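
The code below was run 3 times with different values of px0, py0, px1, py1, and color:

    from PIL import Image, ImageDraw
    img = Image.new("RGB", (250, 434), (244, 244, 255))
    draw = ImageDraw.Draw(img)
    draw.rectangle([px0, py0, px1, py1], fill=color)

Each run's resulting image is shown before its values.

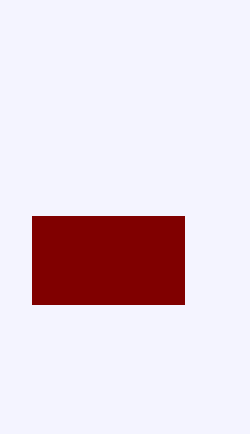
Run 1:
px0 = 32
py0 = 216
px1 = 184
py1 = 304
color = 'maroon'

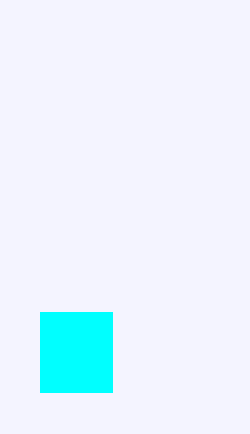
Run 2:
px0 = 40, py0 = 312, px1 = 112, py1 = 392, color = 'cyan'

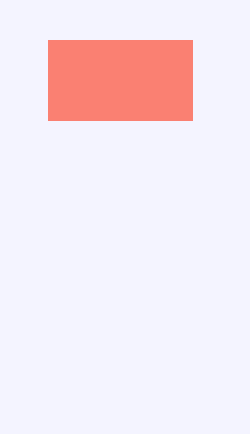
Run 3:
px0 = 48, py0 = 40, px1 = 192, py1 = 120, color = 'salmon'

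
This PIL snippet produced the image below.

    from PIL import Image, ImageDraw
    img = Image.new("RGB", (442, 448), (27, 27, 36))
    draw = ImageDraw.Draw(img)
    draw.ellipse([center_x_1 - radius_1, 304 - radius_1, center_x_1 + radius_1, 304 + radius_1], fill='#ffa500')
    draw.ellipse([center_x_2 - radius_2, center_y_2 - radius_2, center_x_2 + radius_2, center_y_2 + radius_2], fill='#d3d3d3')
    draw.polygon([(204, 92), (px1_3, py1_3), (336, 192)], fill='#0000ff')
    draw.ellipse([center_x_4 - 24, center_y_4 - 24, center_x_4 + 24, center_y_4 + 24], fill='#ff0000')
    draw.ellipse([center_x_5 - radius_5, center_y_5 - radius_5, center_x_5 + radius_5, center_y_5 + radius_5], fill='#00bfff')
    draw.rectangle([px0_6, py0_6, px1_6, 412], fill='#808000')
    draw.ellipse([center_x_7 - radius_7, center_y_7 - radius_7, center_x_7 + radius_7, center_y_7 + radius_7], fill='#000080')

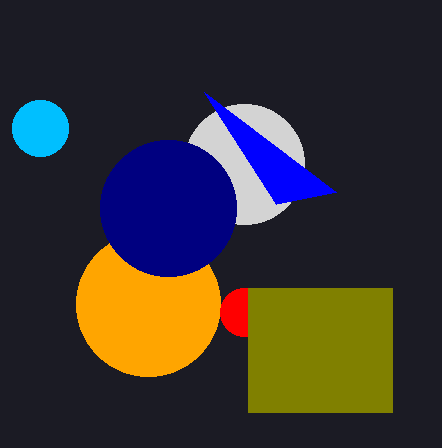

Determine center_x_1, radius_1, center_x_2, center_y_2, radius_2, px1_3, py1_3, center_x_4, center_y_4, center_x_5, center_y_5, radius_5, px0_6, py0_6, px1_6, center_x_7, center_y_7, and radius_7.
center_x_1 = 148
radius_1 = 72
center_x_2 = 244
center_y_2 = 164
radius_2 = 60
px1_3 = 276
py1_3 = 204
center_x_4 = 244
center_y_4 = 312
center_x_5 = 40
center_y_5 = 128
radius_5 = 28
px0_6 = 248
py0_6 = 288
px1_6 = 392
center_x_7 = 168
center_y_7 = 208
radius_7 = 68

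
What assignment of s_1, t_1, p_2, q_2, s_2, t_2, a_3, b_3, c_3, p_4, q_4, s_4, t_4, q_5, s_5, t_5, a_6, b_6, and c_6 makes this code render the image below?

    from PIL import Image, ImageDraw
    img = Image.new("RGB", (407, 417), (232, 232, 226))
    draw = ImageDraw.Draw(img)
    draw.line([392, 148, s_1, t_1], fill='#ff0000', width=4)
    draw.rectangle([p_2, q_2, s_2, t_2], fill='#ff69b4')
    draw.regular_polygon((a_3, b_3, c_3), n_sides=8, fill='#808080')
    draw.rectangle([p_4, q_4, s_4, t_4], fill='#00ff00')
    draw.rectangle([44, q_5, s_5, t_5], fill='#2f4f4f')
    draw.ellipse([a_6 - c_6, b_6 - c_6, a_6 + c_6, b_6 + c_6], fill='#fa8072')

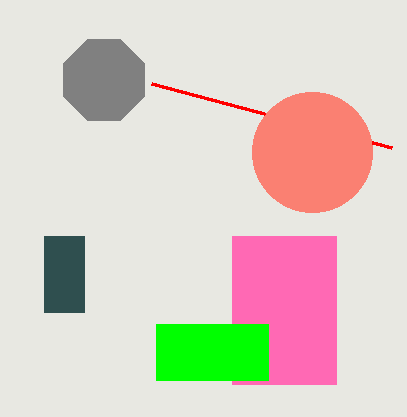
s_1 = 152; t_1 = 84; p_2 = 232; q_2 = 236; s_2 = 336; t_2 = 384; a_3 = 104; b_3 = 80; c_3 = 44; p_4 = 156; q_4 = 324; s_4 = 268; t_4 = 380; q_5 = 236; s_5 = 84; t_5 = 312; a_6 = 312; b_6 = 152; c_6 = 60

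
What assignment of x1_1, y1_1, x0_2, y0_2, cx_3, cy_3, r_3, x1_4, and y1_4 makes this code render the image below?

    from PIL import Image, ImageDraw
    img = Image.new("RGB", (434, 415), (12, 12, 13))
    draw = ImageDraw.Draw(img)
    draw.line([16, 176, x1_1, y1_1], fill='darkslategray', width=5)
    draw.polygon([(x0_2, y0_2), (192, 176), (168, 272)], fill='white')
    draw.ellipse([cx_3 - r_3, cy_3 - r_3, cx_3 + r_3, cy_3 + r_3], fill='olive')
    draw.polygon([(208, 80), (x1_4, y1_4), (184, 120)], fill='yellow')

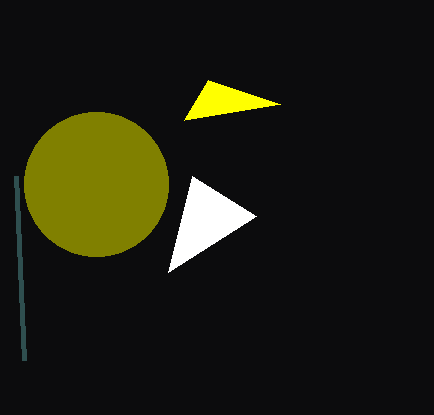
x1_1 = 24, y1_1 = 360, x0_2 = 256, y0_2 = 216, cx_3 = 96, cy_3 = 184, r_3 = 72, x1_4 = 280, y1_4 = 104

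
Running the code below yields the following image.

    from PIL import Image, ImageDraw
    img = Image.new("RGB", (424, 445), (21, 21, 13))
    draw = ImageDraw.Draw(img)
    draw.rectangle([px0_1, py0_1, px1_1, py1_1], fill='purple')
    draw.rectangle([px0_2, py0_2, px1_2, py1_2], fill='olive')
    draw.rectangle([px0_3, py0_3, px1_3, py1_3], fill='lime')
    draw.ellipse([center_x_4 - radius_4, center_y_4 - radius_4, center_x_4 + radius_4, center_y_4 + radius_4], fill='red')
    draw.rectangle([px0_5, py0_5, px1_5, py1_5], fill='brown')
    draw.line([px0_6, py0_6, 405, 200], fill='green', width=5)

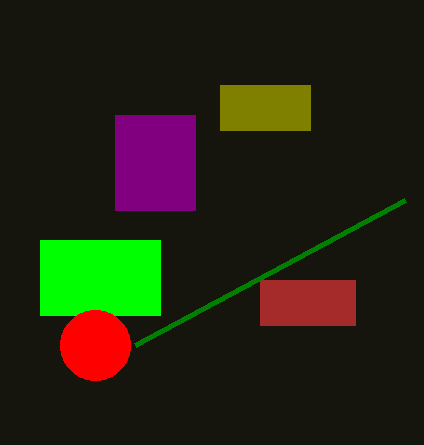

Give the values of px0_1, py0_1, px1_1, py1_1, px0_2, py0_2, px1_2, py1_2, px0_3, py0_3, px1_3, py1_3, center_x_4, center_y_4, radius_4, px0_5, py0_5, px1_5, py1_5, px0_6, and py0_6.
px0_1 = 115; py0_1 = 115; px1_1 = 195; py1_1 = 210; px0_2 = 220; py0_2 = 85; px1_2 = 310; py1_2 = 130; px0_3 = 40; py0_3 = 240; px1_3 = 160; py1_3 = 315; center_x_4 = 95; center_y_4 = 345; radius_4 = 35; px0_5 = 260; py0_5 = 280; px1_5 = 355; py1_5 = 325; px0_6 = 135; py0_6 = 345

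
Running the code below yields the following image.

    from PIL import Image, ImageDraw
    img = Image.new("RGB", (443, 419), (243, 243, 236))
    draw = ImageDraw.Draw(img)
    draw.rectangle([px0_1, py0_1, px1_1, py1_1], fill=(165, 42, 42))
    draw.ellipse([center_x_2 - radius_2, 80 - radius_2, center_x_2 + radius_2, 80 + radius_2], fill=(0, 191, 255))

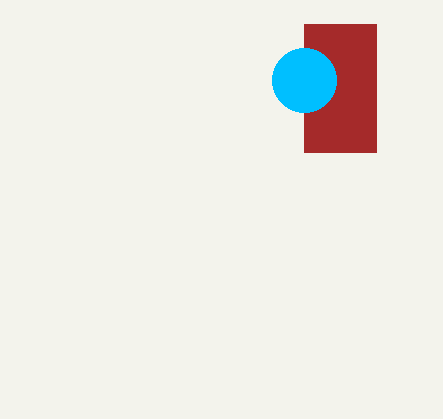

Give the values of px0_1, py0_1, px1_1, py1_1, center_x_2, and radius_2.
px0_1 = 304; py0_1 = 24; px1_1 = 376; py1_1 = 152; center_x_2 = 304; radius_2 = 32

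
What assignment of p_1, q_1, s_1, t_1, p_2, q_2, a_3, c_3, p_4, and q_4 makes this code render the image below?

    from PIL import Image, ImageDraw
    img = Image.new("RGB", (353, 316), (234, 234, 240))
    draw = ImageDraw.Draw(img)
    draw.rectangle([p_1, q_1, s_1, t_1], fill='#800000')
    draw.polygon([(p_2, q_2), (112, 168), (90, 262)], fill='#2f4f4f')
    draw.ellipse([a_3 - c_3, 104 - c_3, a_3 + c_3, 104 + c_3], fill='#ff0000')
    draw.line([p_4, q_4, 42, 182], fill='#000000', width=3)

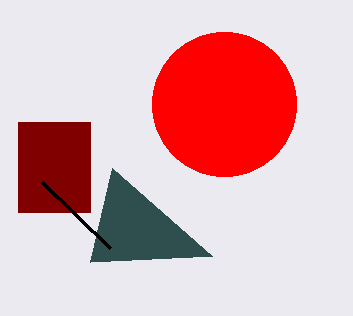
p_1 = 18; q_1 = 122; s_1 = 90; t_1 = 212; p_2 = 212; q_2 = 256; a_3 = 224; c_3 = 72; p_4 = 110; q_4 = 248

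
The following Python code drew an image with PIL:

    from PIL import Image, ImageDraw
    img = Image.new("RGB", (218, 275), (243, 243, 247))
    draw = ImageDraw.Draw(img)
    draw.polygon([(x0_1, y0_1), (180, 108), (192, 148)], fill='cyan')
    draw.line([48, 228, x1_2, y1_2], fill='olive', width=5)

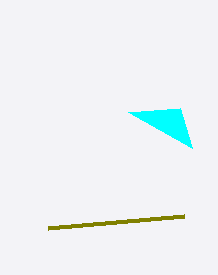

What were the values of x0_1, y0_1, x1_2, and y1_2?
x0_1 = 128
y0_1 = 112
x1_2 = 184
y1_2 = 216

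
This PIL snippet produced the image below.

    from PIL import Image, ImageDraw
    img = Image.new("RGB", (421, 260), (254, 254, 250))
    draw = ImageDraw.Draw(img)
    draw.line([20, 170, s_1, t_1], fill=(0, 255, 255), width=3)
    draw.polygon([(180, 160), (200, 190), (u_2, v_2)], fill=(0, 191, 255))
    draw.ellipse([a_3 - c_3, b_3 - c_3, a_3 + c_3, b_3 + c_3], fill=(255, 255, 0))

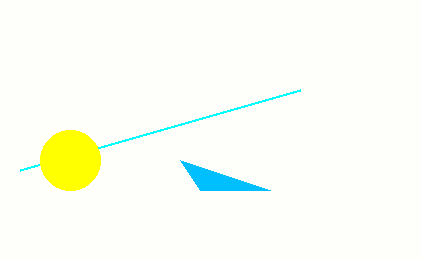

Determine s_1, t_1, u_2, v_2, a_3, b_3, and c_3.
s_1 = 300, t_1 = 90, u_2 = 270, v_2 = 190, a_3 = 70, b_3 = 160, c_3 = 30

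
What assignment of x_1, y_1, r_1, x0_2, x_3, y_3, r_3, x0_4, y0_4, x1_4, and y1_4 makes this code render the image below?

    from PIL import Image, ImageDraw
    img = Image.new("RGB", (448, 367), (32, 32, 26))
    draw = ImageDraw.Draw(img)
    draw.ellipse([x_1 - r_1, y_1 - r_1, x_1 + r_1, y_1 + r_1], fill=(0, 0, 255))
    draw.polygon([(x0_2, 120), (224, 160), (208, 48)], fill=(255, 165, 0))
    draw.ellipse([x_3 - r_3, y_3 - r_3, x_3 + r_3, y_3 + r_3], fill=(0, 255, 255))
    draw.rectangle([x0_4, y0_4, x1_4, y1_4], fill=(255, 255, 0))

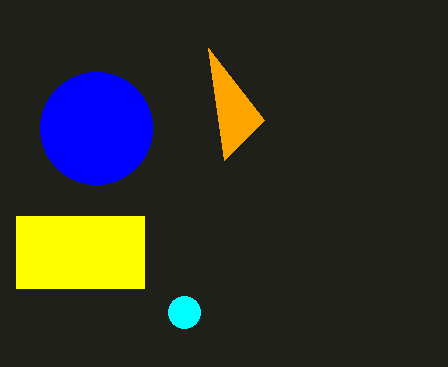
x_1 = 96; y_1 = 128; r_1 = 56; x0_2 = 264; x_3 = 184; y_3 = 312; r_3 = 16; x0_4 = 16; y0_4 = 216; x1_4 = 144; y1_4 = 288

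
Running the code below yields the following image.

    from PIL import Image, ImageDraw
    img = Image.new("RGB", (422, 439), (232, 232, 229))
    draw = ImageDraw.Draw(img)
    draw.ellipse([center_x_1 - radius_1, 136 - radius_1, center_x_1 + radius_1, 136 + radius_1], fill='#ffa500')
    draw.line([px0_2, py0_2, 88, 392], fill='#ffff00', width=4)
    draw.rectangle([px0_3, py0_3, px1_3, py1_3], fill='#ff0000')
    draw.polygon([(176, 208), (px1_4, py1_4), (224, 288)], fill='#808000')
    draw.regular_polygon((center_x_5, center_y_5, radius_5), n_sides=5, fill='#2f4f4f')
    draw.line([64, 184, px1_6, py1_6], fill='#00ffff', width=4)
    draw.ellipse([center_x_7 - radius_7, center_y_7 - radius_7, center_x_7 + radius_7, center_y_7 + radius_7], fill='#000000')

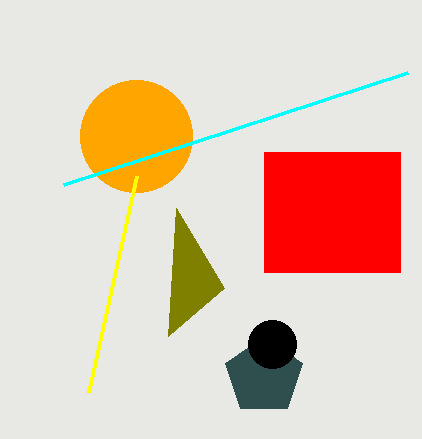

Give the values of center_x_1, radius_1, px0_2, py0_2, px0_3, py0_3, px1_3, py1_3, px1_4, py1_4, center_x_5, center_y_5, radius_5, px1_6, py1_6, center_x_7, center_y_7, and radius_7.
center_x_1 = 136, radius_1 = 56, px0_2 = 136, py0_2 = 176, px0_3 = 264, py0_3 = 152, px1_3 = 400, py1_3 = 272, px1_4 = 168, py1_4 = 336, center_x_5 = 264, center_y_5 = 376, radius_5 = 40, px1_6 = 408, py1_6 = 72, center_x_7 = 272, center_y_7 = 344, radius_7 = 24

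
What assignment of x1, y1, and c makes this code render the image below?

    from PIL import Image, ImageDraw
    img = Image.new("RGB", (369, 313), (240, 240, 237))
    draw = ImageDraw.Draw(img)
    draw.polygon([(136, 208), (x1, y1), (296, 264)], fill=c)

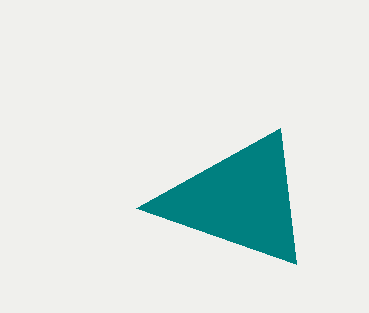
x1 = 280, y1 = 128, c = 'teal'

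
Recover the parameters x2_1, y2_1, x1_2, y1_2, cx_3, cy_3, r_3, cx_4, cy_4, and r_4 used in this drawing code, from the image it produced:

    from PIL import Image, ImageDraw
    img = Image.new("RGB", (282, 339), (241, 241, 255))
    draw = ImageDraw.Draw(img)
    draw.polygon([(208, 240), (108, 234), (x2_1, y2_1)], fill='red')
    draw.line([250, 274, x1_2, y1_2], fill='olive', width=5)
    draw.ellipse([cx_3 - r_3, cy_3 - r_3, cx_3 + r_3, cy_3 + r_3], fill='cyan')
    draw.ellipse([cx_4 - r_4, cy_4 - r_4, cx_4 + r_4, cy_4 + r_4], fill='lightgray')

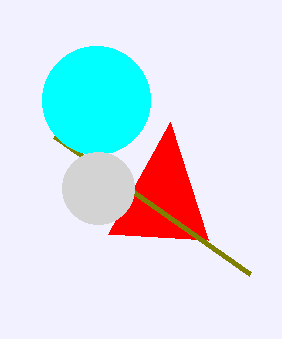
x2_1 = 170
y2_1 = 122
x1_2 = 54
y1_2 = 136
cx_3 = 96
cy_3 = 100
r_3 = 54
cx_4 = 98
cy_4 = 188
r_4 = 36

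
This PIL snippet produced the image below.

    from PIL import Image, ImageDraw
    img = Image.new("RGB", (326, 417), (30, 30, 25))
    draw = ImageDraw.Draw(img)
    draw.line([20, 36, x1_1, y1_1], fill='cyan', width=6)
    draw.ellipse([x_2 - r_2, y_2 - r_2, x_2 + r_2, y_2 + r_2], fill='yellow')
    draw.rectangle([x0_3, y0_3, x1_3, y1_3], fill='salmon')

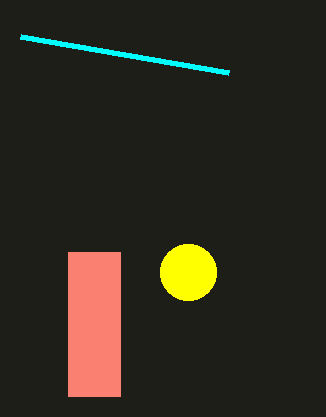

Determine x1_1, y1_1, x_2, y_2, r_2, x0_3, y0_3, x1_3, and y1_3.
x1_1 = 228
y1_1 = 72
x_2 = 188
y_2 = 272
r_2 = 28
x0_3 = 68
y0_3 = 252
x1_3 = 120
y1_3 = 396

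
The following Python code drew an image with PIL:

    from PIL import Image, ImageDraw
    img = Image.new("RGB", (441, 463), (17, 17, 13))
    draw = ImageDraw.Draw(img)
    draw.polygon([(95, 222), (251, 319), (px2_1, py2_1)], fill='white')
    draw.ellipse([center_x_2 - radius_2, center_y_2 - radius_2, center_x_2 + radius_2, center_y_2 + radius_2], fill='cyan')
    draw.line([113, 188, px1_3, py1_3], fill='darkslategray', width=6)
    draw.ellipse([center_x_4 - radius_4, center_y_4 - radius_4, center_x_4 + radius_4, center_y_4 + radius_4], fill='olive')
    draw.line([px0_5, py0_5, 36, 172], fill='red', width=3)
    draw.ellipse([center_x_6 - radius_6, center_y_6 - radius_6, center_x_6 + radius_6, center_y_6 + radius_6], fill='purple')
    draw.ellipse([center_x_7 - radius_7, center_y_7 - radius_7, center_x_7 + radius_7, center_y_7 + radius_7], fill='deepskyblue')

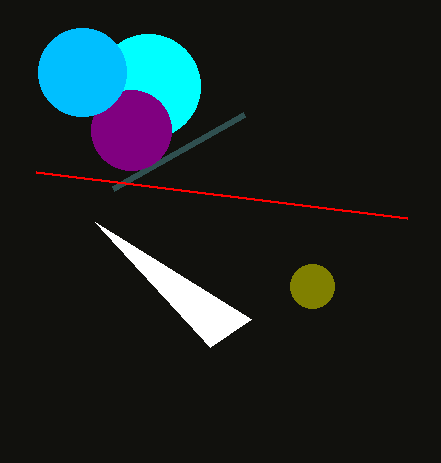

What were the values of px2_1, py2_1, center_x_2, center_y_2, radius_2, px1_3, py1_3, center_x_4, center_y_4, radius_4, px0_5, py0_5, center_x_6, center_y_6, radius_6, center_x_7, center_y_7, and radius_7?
px2_1 = 210, py2_1 = 347, center_x_2 = 148, center_y_2 = 86, radius_2 = 52, px1_3 = 244, py1_3 = 114, center_x_4 = 312, center_y_4 = 286, radius_4 = 22, px0_5 = 407, py0_5 = 218, center_x_6 = 131, center_y_6 = 130, radius_6 = 40, center_x_7 = 82, center_y_7 = 72, radius_7 = 44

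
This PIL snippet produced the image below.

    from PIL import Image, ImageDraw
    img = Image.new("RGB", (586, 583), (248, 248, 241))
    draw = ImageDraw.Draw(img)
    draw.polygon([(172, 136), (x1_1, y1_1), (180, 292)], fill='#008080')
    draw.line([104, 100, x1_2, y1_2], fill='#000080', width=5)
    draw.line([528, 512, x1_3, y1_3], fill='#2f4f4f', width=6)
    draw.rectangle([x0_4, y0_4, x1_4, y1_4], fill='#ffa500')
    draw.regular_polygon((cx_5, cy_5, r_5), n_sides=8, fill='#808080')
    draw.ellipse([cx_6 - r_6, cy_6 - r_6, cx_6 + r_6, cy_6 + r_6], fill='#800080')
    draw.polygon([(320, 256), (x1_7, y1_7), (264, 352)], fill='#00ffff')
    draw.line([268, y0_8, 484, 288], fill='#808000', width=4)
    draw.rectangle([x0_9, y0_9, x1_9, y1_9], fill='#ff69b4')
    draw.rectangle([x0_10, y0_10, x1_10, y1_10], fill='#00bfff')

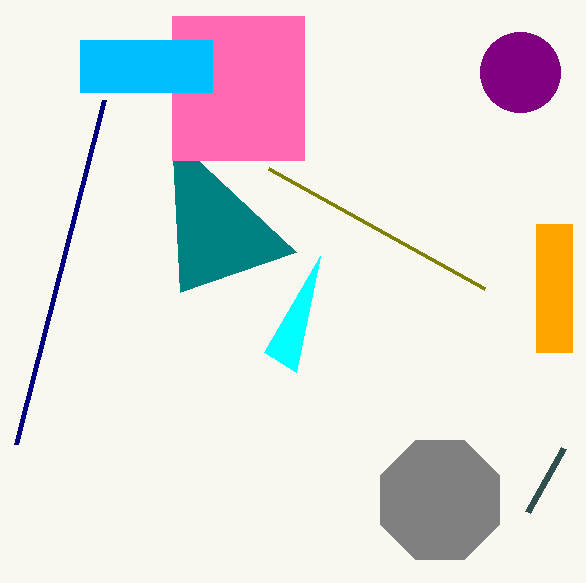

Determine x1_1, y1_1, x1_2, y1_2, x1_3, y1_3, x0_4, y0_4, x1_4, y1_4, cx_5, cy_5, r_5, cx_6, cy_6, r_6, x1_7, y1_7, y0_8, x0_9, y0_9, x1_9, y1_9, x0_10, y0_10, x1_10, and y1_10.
x1_1 = 296
y1_1 = 252
x1_2 = 16
y1_2 = 444
x1_3 = 564
y1_3 = 448
x0_4 = 536
y0_4 = 224
x1_4 = 572
y1_4 = 352
cx_5 = 440
cy_5 = 500
r_5 = 64
cx_6 = 520
cy_6 = 72
r_6 = 40
x1_7 = 296
y1_7 = 372
y0_8 = 168
x0_9 = 172
y0_9 = 16
x1_9 = 304
y1_9 = 160
x0_10 = 80
y0_10 = 40
x1_10 = 212
y1_10 = 92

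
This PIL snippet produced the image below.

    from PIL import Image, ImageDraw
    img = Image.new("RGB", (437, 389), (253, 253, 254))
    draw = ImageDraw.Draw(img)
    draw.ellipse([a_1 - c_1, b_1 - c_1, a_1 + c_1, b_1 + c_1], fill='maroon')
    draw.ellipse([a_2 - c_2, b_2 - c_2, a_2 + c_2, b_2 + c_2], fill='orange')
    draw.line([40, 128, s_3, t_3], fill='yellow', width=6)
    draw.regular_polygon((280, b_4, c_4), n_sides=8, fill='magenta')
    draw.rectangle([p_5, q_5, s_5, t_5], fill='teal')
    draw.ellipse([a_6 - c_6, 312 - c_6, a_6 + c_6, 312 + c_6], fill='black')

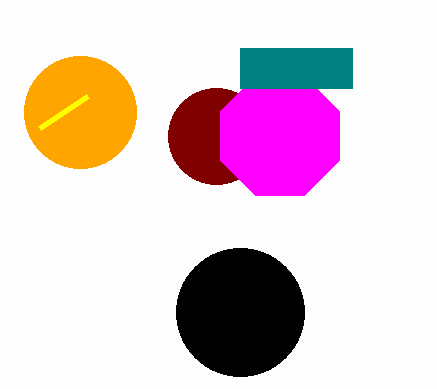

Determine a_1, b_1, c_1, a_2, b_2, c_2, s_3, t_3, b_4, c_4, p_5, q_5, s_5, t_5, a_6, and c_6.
a_1 = 216
b_1 = 136
c_1 = 48
a_2 = 80
b_2 = 112
c_2 = 56
s_3 = 88
t_3 = 96
b_4 = 136
c_4 = 64
p_5 = 240
q_5 = 48
s_5 = 352
t_5 = 88
a_6 = 240
c_6 = 64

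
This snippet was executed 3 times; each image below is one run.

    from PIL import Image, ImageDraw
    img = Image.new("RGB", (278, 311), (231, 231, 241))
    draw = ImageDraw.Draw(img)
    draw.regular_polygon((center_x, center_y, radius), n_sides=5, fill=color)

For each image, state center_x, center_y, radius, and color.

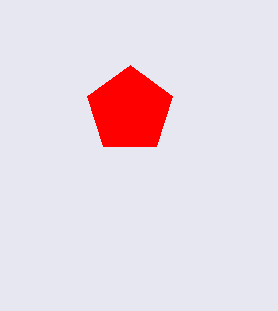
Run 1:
center_x = 130; center_y = 110; radius = 45; color = 'red'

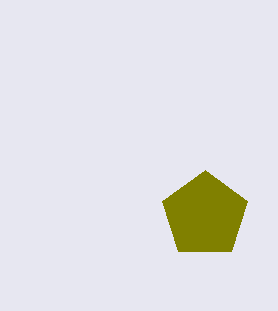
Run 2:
center_x = 205
center_y = 215
radius = 45
color = 'olive'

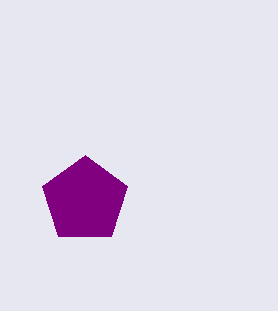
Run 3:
center_x = 85; center_y = 200; radius = 45; color = 'purple'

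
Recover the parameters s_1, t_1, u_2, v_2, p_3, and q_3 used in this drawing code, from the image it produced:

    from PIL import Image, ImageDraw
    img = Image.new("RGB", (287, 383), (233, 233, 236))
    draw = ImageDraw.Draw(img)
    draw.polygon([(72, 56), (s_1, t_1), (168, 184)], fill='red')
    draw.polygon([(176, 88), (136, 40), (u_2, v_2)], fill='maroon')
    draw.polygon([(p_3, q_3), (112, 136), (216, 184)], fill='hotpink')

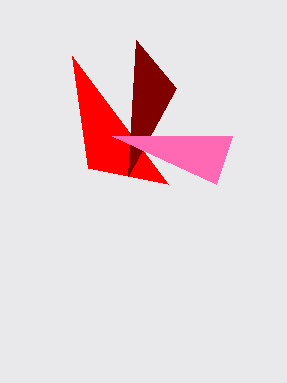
s_1 = 88; t_1 = 168; u_2 = 128; v_2 = 176; p_3 = 232; q_3 = 136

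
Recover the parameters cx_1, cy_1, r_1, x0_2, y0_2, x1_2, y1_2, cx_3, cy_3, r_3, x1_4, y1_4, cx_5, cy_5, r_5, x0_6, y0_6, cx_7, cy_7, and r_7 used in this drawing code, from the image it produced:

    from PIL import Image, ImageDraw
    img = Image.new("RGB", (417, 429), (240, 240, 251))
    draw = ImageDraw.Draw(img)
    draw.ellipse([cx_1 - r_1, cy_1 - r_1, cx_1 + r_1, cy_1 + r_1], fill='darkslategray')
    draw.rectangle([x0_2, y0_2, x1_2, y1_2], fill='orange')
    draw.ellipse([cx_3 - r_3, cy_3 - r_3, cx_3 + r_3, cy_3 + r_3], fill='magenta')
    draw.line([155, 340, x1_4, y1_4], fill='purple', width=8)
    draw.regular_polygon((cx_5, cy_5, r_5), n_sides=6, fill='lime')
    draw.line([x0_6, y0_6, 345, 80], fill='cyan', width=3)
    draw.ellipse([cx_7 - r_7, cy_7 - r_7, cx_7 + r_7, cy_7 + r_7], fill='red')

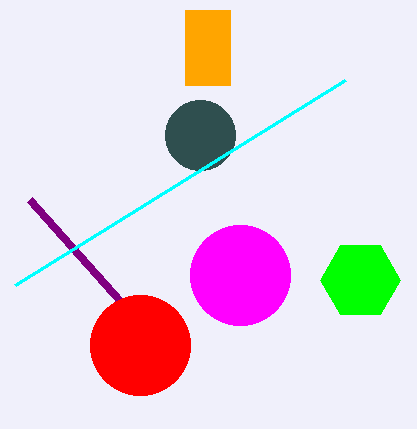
cx_1 = 200, cy_1 = 135, r_1 = 35, x0_2 = 185, y0_2 = 10, x1_2 = 230, y1_2 = 85, cx_3 = 240, cy_3 = 275, r_3 = 50, x1_4 = 30, y1_4 = 200, cx_5 = 360, cy_5 = 280, r_5 = 40, x0_6 = 15, y0_6 = 285, cx_7 = 140, cy_7 = 345, r_7 = 50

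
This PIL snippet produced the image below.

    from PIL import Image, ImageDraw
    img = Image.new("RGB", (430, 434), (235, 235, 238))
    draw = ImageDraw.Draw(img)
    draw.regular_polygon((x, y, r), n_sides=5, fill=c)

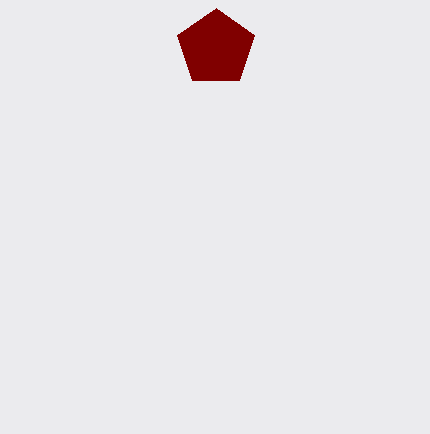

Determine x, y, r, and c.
x = 216, y = 48, r = 40, c = 'maroon'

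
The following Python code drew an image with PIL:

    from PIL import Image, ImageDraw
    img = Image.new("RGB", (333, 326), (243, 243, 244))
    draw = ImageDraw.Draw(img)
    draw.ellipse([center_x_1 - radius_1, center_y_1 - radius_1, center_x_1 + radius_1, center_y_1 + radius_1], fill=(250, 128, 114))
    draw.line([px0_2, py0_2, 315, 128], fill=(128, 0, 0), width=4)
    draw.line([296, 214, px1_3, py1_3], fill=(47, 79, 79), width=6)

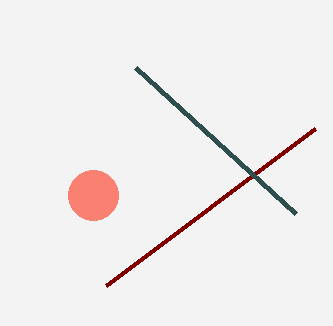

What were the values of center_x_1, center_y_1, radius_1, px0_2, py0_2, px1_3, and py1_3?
center_x_1 = 93
center_y_1 = 195
radius_1 = 25
px0_2 = 106
py0_2 = 285
px1_3 = 136
py1_3 = 68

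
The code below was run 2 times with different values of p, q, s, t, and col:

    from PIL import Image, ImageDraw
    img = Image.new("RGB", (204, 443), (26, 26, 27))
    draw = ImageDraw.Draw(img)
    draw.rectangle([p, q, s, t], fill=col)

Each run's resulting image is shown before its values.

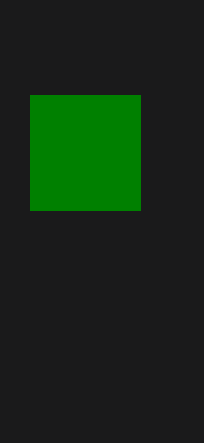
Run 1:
p = 30
q = 95
s = 140
t = 210
col = 'green'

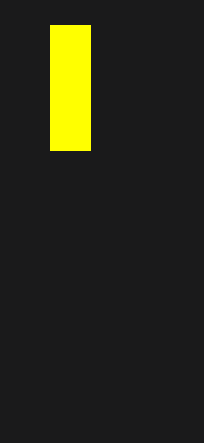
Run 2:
p = 50, q = 25, s = 90, t = 150, col = 'yellow'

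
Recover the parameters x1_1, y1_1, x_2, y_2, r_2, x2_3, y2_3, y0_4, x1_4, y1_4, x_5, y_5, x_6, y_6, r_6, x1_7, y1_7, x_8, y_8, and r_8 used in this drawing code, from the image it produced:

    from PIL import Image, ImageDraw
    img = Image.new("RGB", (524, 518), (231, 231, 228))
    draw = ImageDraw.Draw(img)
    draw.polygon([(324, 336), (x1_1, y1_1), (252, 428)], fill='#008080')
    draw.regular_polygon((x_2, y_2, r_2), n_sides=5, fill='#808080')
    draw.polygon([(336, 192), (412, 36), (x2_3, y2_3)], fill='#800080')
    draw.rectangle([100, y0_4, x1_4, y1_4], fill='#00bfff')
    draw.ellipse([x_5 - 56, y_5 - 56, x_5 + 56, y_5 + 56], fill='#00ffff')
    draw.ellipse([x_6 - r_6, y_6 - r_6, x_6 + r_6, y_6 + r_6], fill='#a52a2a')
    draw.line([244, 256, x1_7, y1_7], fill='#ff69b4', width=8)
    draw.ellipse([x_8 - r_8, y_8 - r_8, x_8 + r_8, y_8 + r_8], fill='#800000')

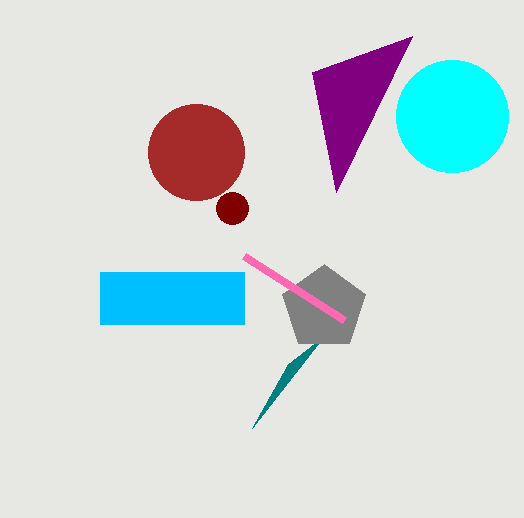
x1_1 = 288, y1_1 = 364, x_2 = 324, y_2 = 308, r_2 = 44, x2_3 = 312, y2_3 = 72, y0_4 = 272, x1_4 = 244, y1_4 = 324, x_5 = 452, y_5 = 116, x_6 = 196, y_6 = 152, r_6 = 48, x1_7 = 344, y1_7 = 320, x_8 = 232, y_8 = 208, r_8 = 16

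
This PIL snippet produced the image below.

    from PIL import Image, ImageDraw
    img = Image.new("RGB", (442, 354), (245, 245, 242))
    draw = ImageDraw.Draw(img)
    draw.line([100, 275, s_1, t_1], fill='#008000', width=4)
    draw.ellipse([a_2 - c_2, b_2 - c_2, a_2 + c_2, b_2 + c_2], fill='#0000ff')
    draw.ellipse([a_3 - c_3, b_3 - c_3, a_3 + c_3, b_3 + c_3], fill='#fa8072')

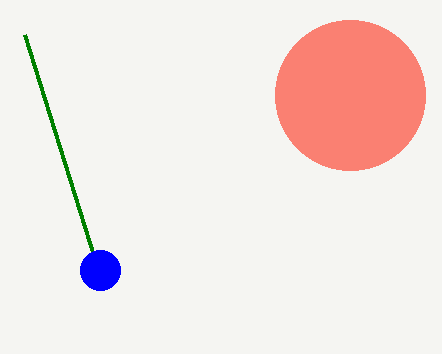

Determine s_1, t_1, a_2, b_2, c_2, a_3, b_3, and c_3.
s_1 = 25; t_1 = 35; a_2 = 100; b_2 = 270; c_2 = 20; a_3 = 350; b_3 = 95; c_3 = 75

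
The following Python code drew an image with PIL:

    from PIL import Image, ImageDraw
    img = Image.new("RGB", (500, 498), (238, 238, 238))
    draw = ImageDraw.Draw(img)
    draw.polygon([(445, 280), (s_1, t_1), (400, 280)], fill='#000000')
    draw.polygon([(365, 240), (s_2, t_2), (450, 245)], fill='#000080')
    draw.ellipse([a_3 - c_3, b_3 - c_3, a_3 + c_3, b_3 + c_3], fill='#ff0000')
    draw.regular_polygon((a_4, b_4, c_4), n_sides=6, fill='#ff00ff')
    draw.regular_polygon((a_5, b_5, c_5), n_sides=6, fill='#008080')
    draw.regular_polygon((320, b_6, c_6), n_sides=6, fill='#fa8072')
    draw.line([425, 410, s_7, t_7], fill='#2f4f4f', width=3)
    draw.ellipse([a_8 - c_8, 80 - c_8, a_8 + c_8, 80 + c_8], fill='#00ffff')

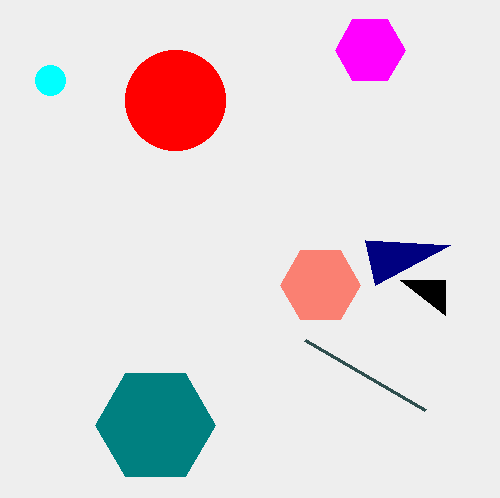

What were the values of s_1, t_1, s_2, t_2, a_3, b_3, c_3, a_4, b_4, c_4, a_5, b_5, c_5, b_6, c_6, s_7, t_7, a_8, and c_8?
s_1 = 445, t_1 = 315, s_2 = 375, t_2 = 285, a_3 = 175, b_3 = 100, c_3 = 50, a_4 = 370, b_4 = 50, c_4 = 35, a_5 = 155, b_5 = 425, c_5 = 60, b_6 = 285, c_6 = 40, s_7 = 305, t_7 = 340, a_8 = 50, c_8 = 15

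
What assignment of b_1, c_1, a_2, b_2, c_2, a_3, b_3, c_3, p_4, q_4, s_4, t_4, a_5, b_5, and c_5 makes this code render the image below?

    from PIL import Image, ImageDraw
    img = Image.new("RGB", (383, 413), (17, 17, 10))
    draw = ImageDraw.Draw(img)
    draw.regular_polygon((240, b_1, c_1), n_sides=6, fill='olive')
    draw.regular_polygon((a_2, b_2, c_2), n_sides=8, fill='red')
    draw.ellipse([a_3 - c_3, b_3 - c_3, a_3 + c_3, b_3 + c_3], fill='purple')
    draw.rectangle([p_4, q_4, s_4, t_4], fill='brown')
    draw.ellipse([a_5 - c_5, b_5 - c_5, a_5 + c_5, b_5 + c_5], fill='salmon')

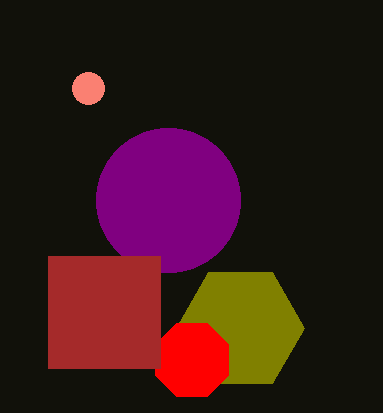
b_1 = 328, c_1 = 64, a_2 = 192, b_2 = 360, c_2 = 40, a_3 = 168, b_3 = 200, c_3 = 72, p_4 = 48, q_4 = 256, s_4 = 160, t_4 = 368, a_5 = 88, b_5 = 88, c_5 = 16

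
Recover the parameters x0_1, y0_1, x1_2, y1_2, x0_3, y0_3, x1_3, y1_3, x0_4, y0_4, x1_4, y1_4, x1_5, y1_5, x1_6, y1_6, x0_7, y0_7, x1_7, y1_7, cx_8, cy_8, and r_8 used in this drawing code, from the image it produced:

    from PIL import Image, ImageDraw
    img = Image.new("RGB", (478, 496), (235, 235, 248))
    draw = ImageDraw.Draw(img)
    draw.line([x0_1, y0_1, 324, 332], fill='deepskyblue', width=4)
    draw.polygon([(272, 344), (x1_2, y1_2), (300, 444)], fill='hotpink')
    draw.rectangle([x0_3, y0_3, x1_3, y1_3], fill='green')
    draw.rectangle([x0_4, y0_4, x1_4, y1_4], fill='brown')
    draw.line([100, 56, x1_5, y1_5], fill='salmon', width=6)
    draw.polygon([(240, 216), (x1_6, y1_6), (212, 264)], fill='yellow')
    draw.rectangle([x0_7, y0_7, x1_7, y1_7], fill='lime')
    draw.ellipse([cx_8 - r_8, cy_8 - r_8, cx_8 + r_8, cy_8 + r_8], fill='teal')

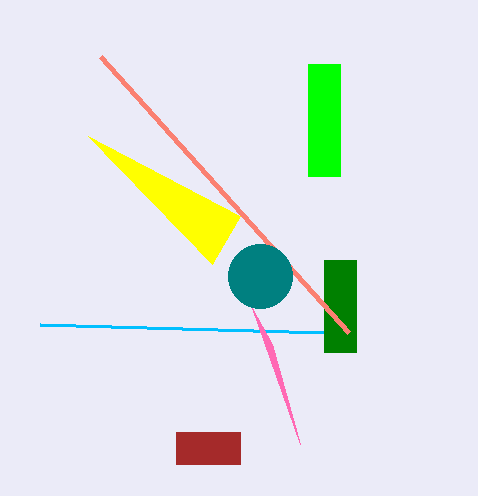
x0_1 = 40, y0_1 = 324, x1_2 = 252, y1_2 = 308, x0_3 = 324, y0_3 = 260, x1_3 = 356, y1_3 = 352, x0_4 = 176, y0_4 = 432, x1_4 = 240, y1_4 = 464, x1_5 = 348, y1_5 = 332, x1_6 = 88, y1_6 = 136, x0_7 = 308, y0_7 = 64, x1_7 = 340, y1_7 = 176, cx_8 = 260, cy_8 = 276, r_8 = 32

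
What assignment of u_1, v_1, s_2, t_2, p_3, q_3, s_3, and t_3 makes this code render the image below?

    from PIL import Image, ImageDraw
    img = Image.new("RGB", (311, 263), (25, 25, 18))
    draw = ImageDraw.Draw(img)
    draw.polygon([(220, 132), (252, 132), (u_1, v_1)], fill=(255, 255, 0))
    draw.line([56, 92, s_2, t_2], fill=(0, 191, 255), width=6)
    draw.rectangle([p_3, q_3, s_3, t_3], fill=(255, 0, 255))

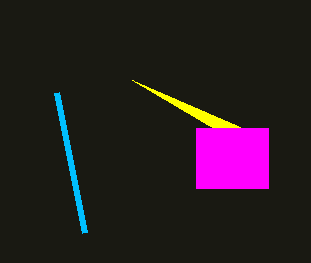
u_1 = 132; v_1 = 80; s_2 = 84; t_2 = 232; p_3 = 196; q_3 = 128; s_3 = 268; t_3 = 188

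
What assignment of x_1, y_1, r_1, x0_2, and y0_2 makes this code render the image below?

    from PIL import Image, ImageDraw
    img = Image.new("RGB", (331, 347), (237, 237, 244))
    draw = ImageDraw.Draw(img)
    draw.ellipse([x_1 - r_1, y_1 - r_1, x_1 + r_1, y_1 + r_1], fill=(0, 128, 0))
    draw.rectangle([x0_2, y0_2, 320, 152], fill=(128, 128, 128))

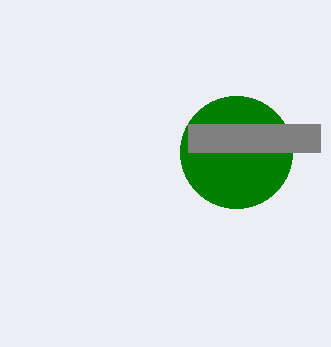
x_1 = 236, y_1 = 152, r_1 = 56, x0_2 = 188, y0_2 = 124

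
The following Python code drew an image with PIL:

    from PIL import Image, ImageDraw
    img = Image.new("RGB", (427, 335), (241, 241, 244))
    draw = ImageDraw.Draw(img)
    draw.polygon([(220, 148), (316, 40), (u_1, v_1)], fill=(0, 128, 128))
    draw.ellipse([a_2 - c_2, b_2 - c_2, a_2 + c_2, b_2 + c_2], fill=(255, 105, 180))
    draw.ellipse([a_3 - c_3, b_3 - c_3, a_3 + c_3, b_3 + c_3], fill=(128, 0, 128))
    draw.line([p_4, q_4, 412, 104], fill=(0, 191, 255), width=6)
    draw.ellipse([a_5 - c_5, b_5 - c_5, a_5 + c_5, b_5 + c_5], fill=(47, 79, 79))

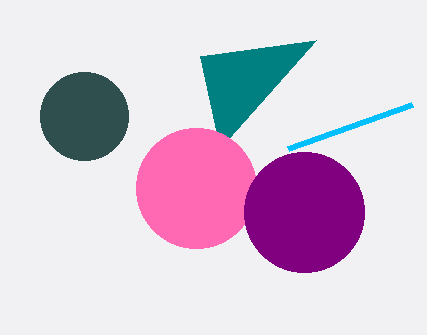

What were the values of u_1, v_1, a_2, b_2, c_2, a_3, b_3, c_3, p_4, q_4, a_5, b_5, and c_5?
u_1 = 200
v_1 = 56
a_2 = 196
b_2 = 188
c_2 = 60
a_3 = 304
b_3 = 212
c_3 = 60
p_4 = 288
q_4 = 148
a_5 = 84
b_5 = 116
c_5 = 44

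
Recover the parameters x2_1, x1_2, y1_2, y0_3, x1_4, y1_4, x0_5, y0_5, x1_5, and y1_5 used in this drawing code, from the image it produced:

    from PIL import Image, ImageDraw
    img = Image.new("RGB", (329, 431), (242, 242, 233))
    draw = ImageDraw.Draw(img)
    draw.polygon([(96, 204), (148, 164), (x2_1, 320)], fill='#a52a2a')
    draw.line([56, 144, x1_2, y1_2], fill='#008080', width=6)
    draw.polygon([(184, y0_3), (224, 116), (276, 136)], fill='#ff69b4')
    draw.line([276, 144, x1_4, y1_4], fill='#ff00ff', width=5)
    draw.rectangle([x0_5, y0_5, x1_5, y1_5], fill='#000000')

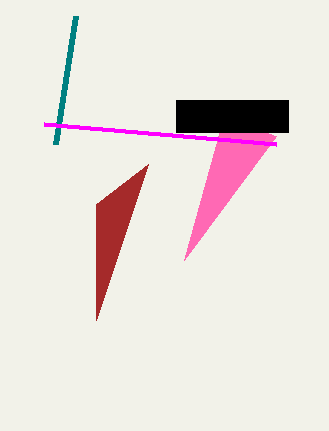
x2_1 = 96
x1_2 = 76
y1_2 = 16
y0_3 = 260
x1_4 = 44
y1_4 = 124
x0_5 = 176
y0_5 = 100
x1_5 = 288
y1_5 = 132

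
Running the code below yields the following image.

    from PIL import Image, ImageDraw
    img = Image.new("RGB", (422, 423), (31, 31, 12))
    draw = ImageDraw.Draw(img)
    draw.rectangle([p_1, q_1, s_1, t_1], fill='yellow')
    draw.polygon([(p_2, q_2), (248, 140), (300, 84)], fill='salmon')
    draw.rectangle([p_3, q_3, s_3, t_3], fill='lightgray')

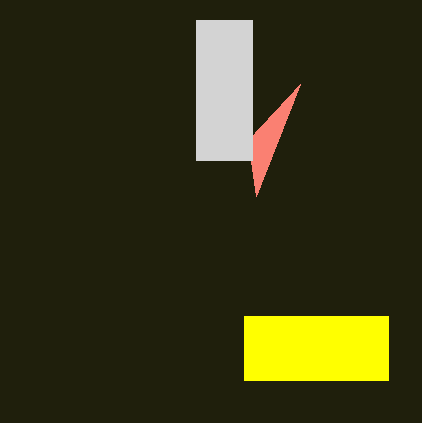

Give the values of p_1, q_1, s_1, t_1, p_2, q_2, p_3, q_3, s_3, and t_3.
p_1 = 244
q_1 = 316
s_1 = 388
t_1 = 380
p_2 = 256
q_2 = 196
p_3 = 196
q_3 = 20
s_3 = 252
t_3 = 160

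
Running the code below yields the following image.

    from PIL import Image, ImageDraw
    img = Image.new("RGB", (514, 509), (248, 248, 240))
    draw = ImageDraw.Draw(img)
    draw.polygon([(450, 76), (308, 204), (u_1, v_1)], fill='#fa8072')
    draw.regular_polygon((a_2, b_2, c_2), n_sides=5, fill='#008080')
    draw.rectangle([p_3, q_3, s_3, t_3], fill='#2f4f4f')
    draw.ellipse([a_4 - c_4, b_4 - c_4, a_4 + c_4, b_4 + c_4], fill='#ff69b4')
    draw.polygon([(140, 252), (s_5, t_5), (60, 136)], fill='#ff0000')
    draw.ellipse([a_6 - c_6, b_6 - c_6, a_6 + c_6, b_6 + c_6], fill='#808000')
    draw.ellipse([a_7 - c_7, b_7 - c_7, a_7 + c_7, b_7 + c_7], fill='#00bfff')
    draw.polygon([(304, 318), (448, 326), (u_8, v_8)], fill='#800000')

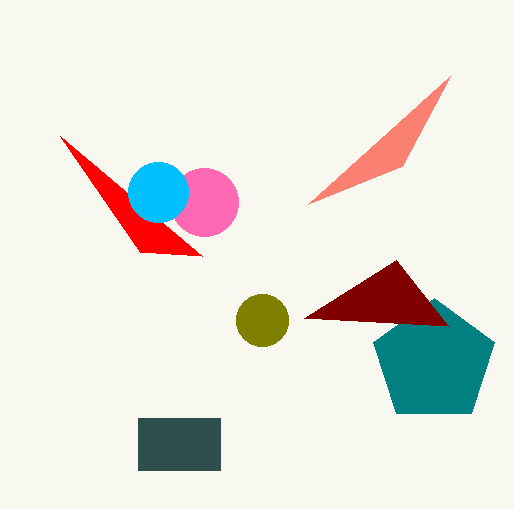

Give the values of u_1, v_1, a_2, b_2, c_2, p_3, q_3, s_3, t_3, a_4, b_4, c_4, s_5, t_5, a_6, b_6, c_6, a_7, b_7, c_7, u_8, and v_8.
u_1 = 402
v_1 = 166
a_2 = 434
b_2 = 362
c_2 = 64
p_3 = 138
q_3 = 418
s_3 = 220
t_3 = 470
a_4 = 204
b_4 = 202
c_4 = 34
s_5 = 202
t_5 = 256
a_6 = 262
b_6 = 320
c_6 = 26
a_7 = 158
b_7 = 192
c_7 = 30
u_8 = 396
v_8 = 260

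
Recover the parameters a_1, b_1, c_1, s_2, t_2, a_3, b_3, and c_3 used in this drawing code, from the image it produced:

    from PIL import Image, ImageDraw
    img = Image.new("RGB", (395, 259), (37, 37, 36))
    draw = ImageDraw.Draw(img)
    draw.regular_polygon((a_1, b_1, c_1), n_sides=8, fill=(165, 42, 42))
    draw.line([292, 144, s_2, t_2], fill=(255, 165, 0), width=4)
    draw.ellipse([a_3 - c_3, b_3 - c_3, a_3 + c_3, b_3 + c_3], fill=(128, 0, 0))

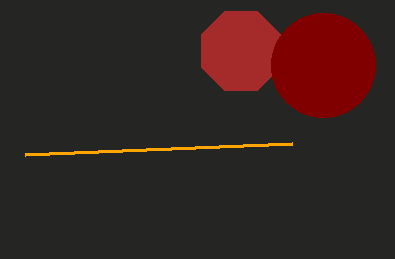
a_1 = 241; b_1 = 51; c_1 = 43; s_2 = 25; t_2 = 155; a_3 = 323; b_3 = 65; c_3 = 52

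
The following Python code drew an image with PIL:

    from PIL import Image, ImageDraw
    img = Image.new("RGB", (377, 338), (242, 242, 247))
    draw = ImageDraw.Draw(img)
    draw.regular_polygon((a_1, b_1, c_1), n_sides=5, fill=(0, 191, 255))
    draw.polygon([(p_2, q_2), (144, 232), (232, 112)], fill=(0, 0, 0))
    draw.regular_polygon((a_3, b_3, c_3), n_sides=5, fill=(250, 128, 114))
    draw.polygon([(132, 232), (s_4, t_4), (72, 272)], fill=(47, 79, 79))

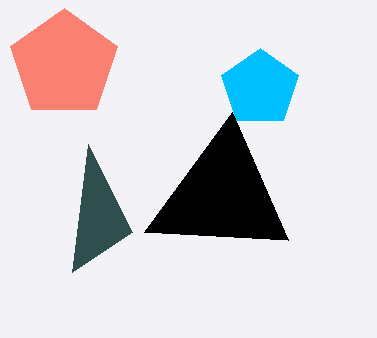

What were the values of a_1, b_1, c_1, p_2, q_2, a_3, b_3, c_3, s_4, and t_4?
a_1 = 260; b_1 = 88; c_1 = 40; p_2 = 288; q_2 = 240; a_3 = 64; b_3 = 64; c_3 = 56; s_4 = 88; t_4 = 144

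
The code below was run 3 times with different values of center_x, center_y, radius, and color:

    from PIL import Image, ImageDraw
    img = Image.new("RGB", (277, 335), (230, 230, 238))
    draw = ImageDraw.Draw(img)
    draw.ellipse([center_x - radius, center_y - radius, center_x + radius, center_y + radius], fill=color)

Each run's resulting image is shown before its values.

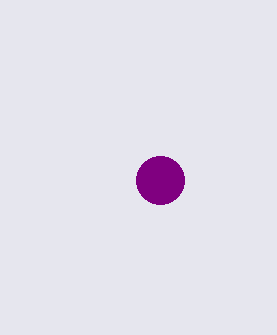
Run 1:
center_x = 160
center_y = 180
radius = 24
color = 'purple'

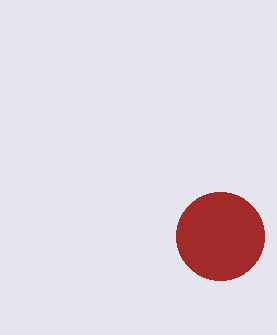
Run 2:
center_x = 220, center_y = 236, radius = 44, color = 'brown'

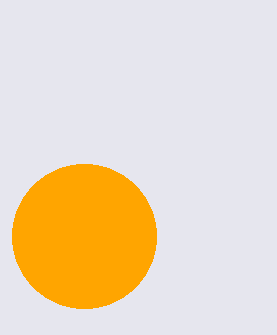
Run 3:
center_x = 84; center_y = 236; radius = 72; color = 'orange'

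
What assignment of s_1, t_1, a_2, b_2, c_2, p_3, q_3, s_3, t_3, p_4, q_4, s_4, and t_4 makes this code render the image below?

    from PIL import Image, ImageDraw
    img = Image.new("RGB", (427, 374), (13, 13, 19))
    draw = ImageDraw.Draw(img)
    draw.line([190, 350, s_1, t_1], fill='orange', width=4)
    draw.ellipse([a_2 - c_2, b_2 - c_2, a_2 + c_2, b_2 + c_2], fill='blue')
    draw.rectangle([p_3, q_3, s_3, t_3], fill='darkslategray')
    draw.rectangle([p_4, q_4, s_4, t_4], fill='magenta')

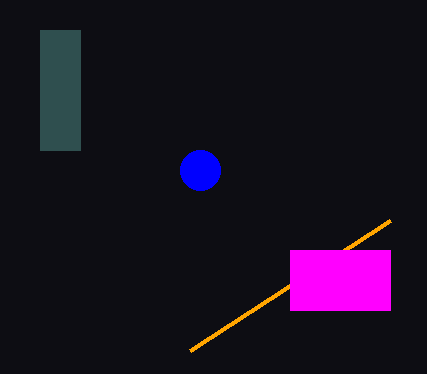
s_1 = 390, t_1 = 220, a_2 = 200, b_2 = 170, c_2 = 20, p_3 = 40, q_3 = 30, s_3 = 80, t_3 = 150, p_4 = 290, q_4 = 250, s_4 = 390, t_4 = 310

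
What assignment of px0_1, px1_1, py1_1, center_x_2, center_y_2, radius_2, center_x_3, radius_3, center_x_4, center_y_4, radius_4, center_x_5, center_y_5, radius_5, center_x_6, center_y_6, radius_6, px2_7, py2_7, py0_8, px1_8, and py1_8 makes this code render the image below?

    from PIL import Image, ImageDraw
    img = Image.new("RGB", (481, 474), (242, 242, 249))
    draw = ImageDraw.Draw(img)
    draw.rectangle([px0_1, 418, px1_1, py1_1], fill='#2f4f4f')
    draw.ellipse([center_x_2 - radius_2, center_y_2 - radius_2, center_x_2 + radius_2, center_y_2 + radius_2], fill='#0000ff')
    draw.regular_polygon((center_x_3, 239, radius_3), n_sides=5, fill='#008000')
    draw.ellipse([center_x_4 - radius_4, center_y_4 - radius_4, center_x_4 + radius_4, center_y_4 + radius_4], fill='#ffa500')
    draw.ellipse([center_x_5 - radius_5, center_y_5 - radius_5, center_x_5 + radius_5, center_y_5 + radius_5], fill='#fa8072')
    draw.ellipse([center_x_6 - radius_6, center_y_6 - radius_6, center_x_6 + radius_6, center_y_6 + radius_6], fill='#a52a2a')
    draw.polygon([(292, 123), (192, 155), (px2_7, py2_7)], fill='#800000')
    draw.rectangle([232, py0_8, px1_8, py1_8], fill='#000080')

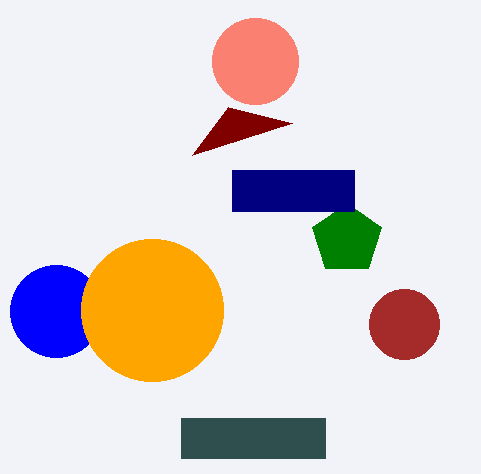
px0_1 = 181; px1_1 = 325; py1_1 = 458; center_x_2 = 56; center_y_2 = 311; radius_2 = 46; center_x_3 = 347; radius_3 = 36; center_x_4 = 152; center_y_4 = 310; radius_4 = 71; center_x_5 = 255; center_y_5 = 61; radius_5 = 43; center_x_6 = 404; center_y_6 = 324; radius_6 = 35; px2_7 = 228; py2_7 = 107; py0_8 = 170; px1_8 = 354; py1_8 = 211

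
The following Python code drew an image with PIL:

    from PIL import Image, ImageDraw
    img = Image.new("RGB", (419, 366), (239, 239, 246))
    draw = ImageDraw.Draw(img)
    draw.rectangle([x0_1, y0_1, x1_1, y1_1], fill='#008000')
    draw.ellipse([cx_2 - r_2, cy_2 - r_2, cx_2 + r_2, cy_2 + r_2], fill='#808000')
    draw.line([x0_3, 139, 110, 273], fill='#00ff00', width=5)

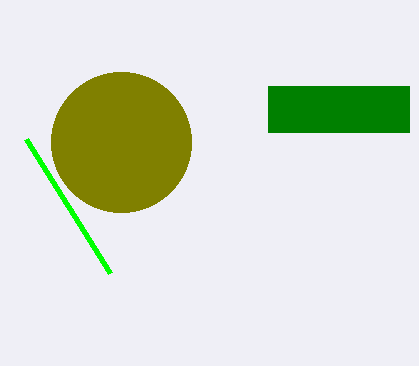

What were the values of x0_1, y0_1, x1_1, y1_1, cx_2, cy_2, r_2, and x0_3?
x0_1 = 268, y0_1 = 86, x1_1 = 409, y1_1 = 132, cx_2 = 121, cy_2 = 142, r_2 = 70, x0_3 = 26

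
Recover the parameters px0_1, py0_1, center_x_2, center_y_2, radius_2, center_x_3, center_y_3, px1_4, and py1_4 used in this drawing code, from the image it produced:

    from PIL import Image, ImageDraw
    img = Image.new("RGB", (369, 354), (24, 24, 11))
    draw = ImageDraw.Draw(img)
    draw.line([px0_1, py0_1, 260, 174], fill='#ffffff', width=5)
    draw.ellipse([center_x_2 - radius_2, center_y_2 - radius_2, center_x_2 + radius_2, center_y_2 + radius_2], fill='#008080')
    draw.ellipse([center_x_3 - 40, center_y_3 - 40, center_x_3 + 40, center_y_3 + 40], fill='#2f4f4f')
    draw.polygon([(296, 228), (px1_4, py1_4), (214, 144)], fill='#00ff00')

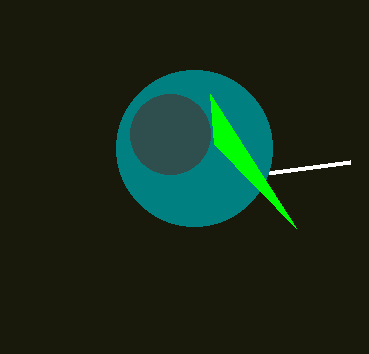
px0_1 = 350
py0_1 = 162
center_x_2 = 194
center_y_2 = 148
radius_2 = 78
center_x_3 = 170
center_y_3 = 134
px1_4 = 210
py1_4 = 94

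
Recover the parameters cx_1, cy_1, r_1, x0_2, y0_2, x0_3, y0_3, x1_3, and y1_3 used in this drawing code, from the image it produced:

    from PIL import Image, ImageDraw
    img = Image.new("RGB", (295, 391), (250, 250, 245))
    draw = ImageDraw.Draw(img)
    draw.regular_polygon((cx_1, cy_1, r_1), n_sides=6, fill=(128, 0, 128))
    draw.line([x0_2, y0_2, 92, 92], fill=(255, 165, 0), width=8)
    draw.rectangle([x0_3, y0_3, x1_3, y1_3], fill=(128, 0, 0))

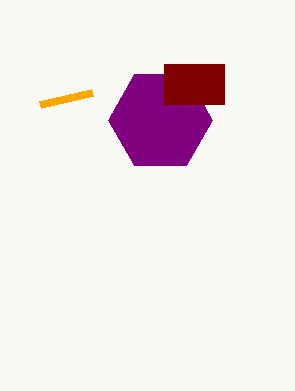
cx_1 = 160, cy_1 = 120, r_1 = 52, x0_2 = 40, y0_2 = 104, x0_3 = 164, y0_3 = 64, x1_3 = 224, y1_3 = 104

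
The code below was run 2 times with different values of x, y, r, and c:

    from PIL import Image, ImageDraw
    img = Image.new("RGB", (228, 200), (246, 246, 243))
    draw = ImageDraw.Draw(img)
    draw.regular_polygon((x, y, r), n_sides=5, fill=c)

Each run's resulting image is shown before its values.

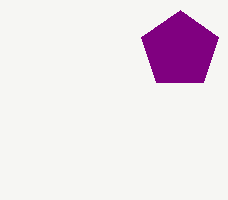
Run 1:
x = 180, y = 50, r = 40, c = 'purple'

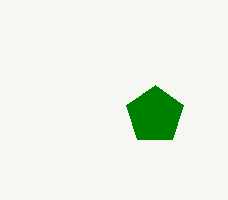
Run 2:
x = 155
y = 115
r = 30
c = 'green'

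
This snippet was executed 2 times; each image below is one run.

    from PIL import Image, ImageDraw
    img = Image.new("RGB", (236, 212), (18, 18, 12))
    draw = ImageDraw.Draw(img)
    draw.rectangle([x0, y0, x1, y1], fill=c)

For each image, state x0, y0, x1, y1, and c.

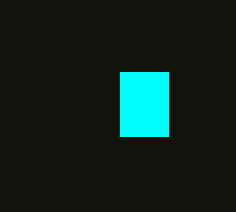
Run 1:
x0 = 120; y0 = 72; x1 = 168; y1 = 136; c = 'cyan'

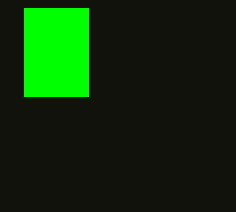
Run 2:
x0 = 24
y0 = 8
x1 = 88
y1 = 96
c = 'lime'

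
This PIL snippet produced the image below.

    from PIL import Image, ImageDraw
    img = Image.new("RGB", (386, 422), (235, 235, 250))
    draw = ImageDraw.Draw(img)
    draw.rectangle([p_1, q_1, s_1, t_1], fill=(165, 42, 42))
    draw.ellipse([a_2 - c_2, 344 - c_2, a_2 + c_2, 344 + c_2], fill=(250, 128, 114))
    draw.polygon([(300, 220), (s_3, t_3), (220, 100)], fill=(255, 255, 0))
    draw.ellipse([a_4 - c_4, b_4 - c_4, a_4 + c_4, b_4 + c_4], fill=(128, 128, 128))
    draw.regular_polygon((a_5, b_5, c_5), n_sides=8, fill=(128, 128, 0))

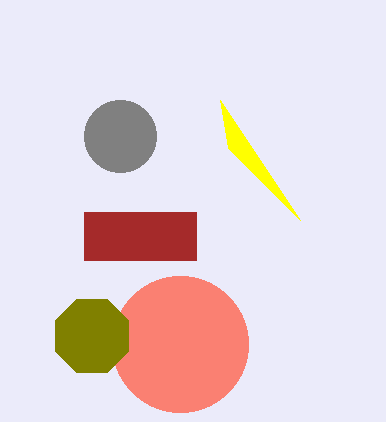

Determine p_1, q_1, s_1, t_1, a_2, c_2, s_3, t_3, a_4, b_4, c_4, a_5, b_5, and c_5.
p_1 = 84, q_1 = 212, s_1 = 196, t_1 = 260, a_2 = 180, c_2 = 68, s_3 = 228, t_3 = 148, a_4 = 120, b_4 = 136, c_4 = 36, a_5 = 92, b_5 = 336, c_5 = 40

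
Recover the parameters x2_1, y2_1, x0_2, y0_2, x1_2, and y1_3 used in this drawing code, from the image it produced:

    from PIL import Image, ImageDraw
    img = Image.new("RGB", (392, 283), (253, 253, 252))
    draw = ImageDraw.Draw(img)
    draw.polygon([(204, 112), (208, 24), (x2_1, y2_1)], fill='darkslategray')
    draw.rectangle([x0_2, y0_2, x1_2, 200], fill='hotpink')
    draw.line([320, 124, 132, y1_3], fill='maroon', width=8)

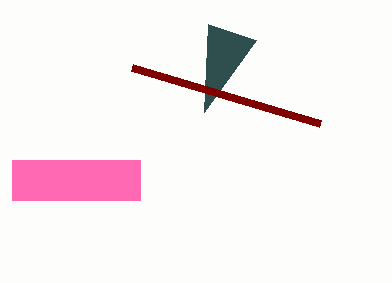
x2_1 = 256, y2_1 = 40, x0_2 = 12, y0_2 = 160, x1_2 = 140, y1_3 = 68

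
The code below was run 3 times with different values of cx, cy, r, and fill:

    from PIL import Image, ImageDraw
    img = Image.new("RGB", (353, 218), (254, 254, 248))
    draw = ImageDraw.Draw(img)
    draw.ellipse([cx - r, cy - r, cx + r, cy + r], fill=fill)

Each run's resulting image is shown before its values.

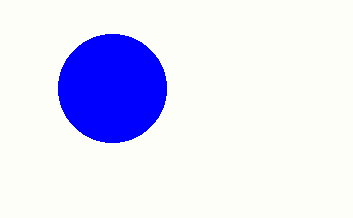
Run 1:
cx = 112, cy = 88, r = 54, fill = 'blue'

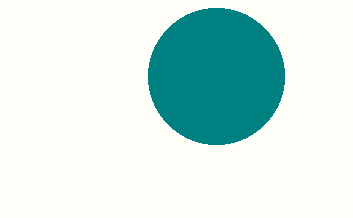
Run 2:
cx = 216; cy = 76; r = 68; fill = 'teal'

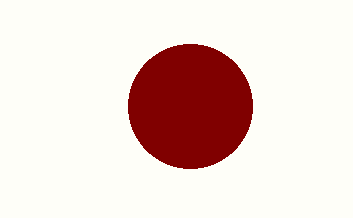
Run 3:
cx = 190, cy = 106, r = 62, fill = 'maroon'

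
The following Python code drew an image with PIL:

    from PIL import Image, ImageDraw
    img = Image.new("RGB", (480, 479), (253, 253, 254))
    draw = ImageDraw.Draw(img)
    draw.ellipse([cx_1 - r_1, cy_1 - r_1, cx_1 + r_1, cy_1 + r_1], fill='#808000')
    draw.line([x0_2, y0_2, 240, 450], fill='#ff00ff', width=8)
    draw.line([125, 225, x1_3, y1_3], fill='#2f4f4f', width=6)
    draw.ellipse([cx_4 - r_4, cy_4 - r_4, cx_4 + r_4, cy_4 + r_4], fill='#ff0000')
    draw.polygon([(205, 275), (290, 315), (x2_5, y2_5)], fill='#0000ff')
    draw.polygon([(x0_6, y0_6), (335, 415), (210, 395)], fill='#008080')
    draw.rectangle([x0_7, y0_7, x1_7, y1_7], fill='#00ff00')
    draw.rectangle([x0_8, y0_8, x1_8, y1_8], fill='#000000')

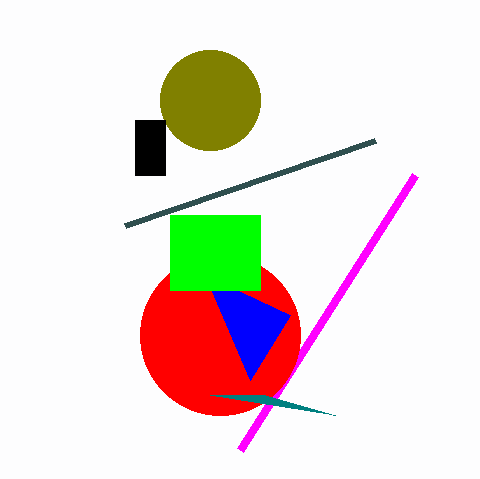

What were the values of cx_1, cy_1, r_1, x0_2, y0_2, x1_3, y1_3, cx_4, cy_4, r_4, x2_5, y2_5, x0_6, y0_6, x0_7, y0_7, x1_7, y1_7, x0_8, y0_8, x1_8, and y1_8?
cx_1 = 210; cy_1 = 100; r_1 = 50; x0_2 = 415; y0_2 = 175; x1_3 = 375; y1_3 = 140; cx_4 = 220; cy_4 = 335; r_4 = 80; x2_5 = 250; y2_5 = 380; x0_6 = 265; y0_6 = 395; x0_7 = 170; y0_7 = 215; x1_7 = 260; y1_7 = 290; x0_8 = 135; y0_8 = 120; x1_8 = 165; y1_8 = 175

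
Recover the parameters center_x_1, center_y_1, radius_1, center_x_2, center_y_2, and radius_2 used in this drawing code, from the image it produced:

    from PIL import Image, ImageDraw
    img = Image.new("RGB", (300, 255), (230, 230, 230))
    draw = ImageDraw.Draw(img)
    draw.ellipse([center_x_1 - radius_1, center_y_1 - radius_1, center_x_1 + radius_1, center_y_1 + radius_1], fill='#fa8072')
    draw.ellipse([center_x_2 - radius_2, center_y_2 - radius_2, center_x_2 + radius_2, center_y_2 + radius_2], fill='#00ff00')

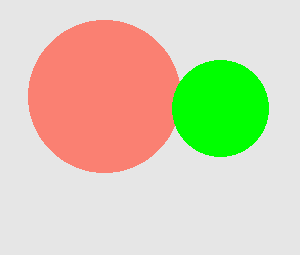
center_x_1 = 104
center_y_1 = 96
radius_1 = 76
center_x_2 = 220
center_y_2 = 108
radius_2 = 48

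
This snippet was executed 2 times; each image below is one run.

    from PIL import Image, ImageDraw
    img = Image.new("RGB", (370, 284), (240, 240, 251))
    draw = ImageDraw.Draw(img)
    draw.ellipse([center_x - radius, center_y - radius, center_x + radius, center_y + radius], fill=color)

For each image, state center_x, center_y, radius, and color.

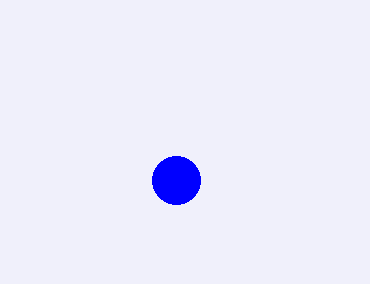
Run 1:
center_x = 176; center_y = 180; radius = 24; color = 'blue'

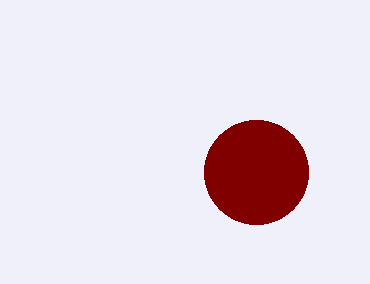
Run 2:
center_x = 256, center_y = 172, radius = 52, color = 'maroon'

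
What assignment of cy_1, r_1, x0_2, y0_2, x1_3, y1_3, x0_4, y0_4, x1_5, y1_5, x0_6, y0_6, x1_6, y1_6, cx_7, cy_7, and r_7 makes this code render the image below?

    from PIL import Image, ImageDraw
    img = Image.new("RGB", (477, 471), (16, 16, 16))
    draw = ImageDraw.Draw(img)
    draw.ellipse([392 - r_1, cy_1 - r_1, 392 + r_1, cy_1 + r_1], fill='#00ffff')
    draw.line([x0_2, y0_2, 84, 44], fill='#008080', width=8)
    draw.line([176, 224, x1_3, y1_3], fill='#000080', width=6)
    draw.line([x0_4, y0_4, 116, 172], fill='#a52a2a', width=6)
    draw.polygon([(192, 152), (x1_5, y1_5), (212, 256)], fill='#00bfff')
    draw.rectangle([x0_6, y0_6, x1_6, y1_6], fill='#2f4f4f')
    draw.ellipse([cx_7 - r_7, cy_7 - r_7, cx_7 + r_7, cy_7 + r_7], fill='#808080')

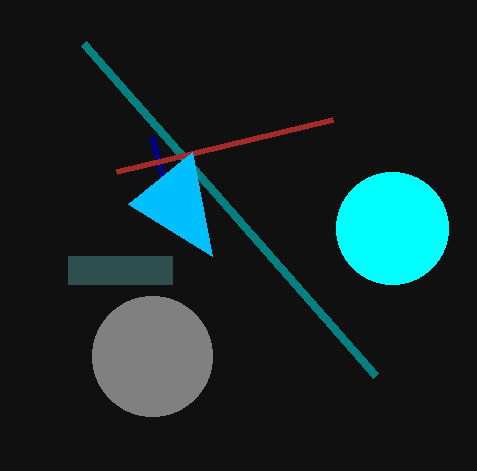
cy_1 = 228, r_1 = 56, x0_2 = 376, y0_2 = 376, x1_3 = 152, y1_3 = 136, x0_4 = 332, y0_4 = 120, x1_5 = 128, y1_5 = 204, x0_6 = 68, y0_6 = 256, x1_6 = 172, y1_6 = 284, cx_7 = 152, cy_7 = 356, r_7 = 60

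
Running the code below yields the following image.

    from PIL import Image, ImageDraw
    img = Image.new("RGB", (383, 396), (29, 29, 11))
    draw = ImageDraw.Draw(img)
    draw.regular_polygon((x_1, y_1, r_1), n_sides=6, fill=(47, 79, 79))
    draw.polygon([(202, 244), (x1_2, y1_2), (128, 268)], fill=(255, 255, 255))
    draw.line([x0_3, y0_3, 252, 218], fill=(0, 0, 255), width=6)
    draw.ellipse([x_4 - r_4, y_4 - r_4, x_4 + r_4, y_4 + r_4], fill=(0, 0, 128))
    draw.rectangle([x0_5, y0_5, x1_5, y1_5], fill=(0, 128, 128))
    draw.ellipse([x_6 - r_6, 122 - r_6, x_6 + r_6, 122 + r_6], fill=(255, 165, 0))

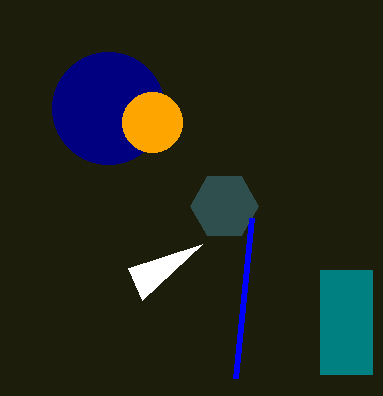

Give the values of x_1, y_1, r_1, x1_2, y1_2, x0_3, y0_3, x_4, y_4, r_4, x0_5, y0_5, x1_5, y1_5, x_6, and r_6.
x_1 = 224; y_1 = 206; r_1 = 34; x1_2 = 142; y1_2 = 300; x0_3 = 236; y0_3 = 378; x_4 = 108; y_4 = 108; r_4 = 56; x0_5 = 320; y0_5 = 270; x1_5 = 372; y1_5 = 374; x_6 = 152; r_6 = 30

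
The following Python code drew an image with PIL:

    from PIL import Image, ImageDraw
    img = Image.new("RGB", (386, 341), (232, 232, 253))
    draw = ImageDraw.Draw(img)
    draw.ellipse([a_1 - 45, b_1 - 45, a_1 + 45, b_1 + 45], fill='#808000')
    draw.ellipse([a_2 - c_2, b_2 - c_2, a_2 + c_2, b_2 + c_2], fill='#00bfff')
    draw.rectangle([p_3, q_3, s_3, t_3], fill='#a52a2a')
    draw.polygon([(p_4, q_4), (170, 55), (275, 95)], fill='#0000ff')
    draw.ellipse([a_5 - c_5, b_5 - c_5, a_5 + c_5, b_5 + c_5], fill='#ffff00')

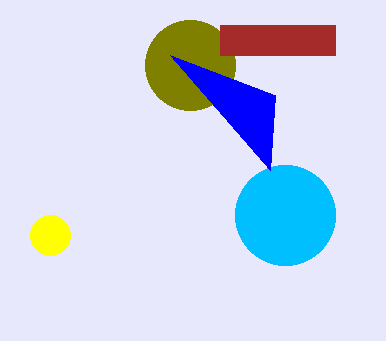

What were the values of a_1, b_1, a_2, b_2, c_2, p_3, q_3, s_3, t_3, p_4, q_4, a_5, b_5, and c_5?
a_1 = 190
b_1 = 65
a_2 = 285
b_2 = 215
c_2 = 50
p_3 = 220
q_3 = 25
s_3 = 335
t_3 = 55
p_4 = 270
q_4 = 170
a_5 = 50
b_5 = 235
c_5 = 20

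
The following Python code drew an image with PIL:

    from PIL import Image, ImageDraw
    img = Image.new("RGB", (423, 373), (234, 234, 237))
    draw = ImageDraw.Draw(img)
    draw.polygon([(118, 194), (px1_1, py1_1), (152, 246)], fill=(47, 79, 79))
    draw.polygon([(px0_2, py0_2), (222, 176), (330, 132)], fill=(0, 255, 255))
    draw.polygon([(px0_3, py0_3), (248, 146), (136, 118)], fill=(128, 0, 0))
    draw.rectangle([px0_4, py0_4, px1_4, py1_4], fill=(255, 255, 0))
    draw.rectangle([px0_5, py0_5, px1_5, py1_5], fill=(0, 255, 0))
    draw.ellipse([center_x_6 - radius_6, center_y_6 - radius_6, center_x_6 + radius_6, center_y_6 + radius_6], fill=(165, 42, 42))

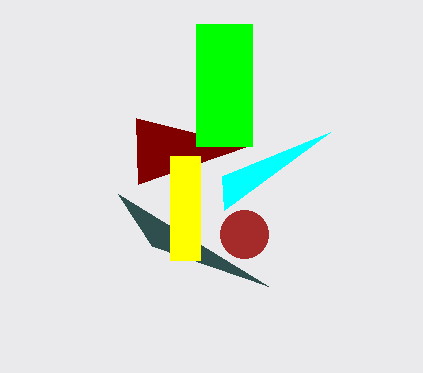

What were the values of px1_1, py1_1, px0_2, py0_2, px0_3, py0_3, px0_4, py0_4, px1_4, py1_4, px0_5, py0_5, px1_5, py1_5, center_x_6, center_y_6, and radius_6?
px1_1 = 268, py1_1 = 286, px0_2 = 224, py0_2 = 210, px0_3 = 138, py0_3 = 184, px0_4 = 170, py0_4 = 156, px1_4 = 200, py1_4 = 260, px0_5 = 196, py0_5 = 24, px1_5 = 252, py1_5 = 146, center_x_6 = 244, center_y_6 = 234, radius_6 = 24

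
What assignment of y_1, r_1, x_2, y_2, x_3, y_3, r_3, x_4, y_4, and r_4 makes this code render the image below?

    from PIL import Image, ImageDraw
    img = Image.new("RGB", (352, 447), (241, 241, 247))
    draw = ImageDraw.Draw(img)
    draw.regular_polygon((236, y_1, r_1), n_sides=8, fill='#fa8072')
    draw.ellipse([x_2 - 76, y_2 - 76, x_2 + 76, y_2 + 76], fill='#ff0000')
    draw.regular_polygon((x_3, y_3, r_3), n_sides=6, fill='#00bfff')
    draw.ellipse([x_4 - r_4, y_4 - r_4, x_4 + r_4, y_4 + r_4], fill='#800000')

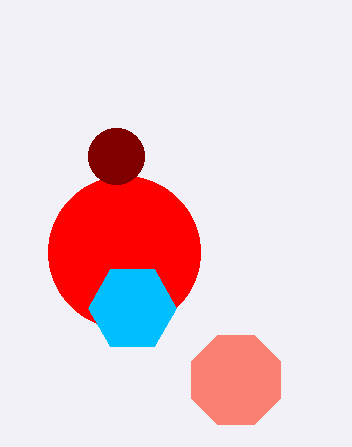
y_1 = 380, r_1 = 48, x_2 = 124, y_2 = 252, x_3 = 132, y_3 = 308, r_3 = 44, x_4 = 116, y_4 = 156, r_4 = 28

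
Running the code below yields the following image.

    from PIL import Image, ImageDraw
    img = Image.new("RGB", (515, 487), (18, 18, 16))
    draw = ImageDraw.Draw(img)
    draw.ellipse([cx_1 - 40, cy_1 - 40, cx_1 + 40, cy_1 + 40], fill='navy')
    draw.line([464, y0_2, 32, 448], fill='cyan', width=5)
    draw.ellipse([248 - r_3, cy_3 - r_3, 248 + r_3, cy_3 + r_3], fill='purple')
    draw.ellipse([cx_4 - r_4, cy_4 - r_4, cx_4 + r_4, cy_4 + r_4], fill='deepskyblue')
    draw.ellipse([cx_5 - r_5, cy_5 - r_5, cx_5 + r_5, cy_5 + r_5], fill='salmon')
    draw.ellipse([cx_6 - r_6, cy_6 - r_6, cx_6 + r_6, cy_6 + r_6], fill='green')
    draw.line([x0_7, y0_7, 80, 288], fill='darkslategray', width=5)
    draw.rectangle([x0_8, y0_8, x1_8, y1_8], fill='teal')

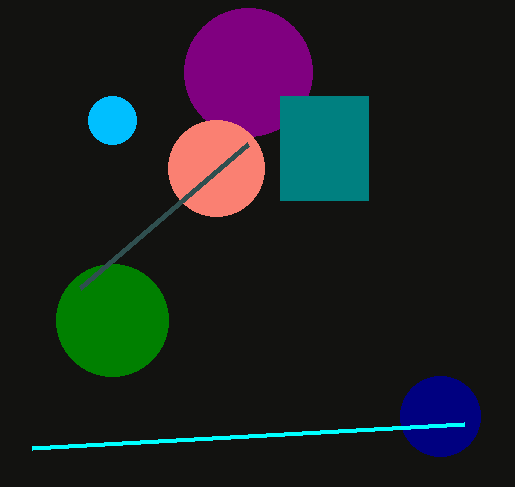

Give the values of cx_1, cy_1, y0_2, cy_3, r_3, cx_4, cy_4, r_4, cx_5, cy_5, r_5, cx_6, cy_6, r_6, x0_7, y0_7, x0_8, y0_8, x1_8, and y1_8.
cx_1 = 440
cy_1 = 416
y0_2 = 424
cy_3 = 72
r_3 = 64
cx_4 = 112
cy_4 = 120
r_4 = 24
cx_5 = 216
cy_5 = 168
r_5 = 48
cx_6 = 112
cy_6 = 320
r_6 = 56
x0_7 = 248
y0_7 = 144
x0_8 = 280
y0_8 = 96
x1_8 = 368
y1_8 = 200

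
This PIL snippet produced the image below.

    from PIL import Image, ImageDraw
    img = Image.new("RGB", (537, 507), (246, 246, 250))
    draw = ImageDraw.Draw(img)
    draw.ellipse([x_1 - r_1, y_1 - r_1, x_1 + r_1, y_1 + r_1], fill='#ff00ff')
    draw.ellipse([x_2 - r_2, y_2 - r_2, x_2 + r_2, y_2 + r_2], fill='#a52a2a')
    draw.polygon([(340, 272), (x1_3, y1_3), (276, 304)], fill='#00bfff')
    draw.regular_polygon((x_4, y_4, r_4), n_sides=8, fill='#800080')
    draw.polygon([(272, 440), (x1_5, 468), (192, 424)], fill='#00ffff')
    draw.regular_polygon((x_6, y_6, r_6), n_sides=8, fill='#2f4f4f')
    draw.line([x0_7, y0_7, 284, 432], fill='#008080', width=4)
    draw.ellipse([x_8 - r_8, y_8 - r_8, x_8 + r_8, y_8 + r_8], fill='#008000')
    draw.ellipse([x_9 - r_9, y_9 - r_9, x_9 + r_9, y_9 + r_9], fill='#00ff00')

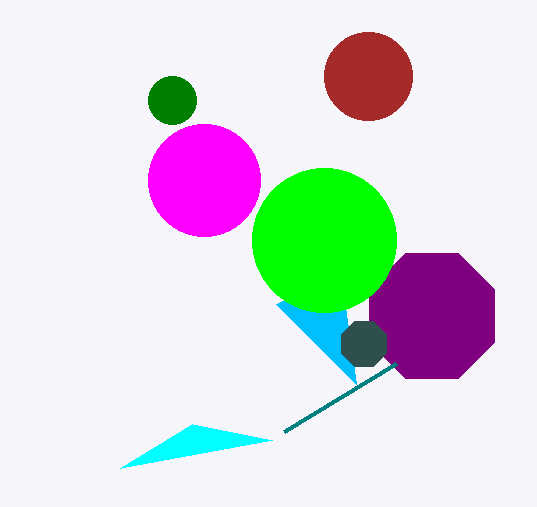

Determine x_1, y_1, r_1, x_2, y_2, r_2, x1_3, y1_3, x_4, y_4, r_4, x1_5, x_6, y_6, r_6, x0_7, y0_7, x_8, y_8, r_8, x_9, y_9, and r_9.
x_1 = 204, y_1 = 180, r_1 = 56, x_2 = 368, y_2 = 76, r_2 = 44, x1_3 = 356, y1_3 = 384, x_4 = 432, y_4 = 316, r_4 = 68, x1_5 = 120, x_6 = 364, y_6 = 344, r_6 = 24, x0_7 = 396, y0_7 = 364, x_8 = 172, y_8 = 100, r_8 = 24, x_9 = 324, y_9 = 240, r_9 = 72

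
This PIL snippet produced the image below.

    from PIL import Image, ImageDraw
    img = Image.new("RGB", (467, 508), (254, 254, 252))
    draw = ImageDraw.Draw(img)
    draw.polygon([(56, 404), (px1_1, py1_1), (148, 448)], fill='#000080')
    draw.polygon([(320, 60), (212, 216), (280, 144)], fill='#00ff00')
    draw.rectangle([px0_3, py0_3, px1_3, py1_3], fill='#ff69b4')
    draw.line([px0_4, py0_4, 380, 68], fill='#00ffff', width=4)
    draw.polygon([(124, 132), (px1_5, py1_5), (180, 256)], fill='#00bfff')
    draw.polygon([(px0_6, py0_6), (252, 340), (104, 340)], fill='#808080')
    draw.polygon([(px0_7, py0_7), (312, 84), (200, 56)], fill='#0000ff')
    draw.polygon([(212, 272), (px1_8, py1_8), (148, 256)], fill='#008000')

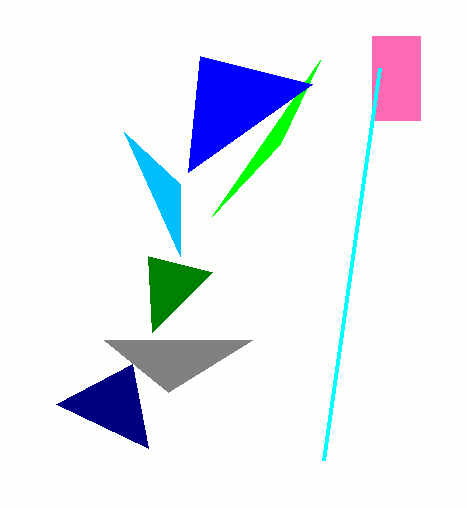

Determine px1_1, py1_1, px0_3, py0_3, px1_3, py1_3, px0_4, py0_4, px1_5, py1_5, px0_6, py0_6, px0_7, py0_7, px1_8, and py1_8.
px1_1 = 132
py1_1 = 364
px0_3 = 372
py0_3 = 36
px1_3 = 420
py1_3 = 120
px0_4 = 324
py0_4 = 460
px1_5 = 180
py1_5 = 184
px0_6 = 168
py0_6 = 392
px0_7 = 188
py0_7 = 172
px1_8 = 152
py1_8 = 332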